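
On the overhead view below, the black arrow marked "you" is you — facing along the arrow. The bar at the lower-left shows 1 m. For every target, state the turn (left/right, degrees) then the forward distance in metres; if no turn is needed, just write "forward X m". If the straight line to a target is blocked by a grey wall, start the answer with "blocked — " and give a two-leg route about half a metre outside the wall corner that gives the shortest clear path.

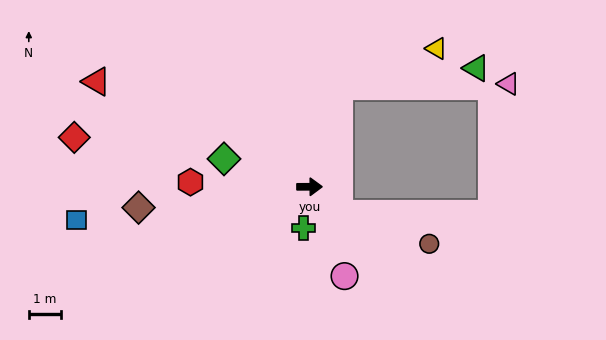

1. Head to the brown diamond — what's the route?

turn right 173°, forward 5.4 m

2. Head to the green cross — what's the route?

turn right 99°, forward 1.3 m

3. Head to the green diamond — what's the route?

turn left 162°, forward 2.8 m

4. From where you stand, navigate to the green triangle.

blocked — turn left 73°, forward 3.3 m, then turn right 65°, forward 4.3 m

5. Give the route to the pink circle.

turn right 69°, forward 3.0 m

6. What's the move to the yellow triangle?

blocked — turn left 73°, forward 3.3 m, then turn right 52°, forward 3.3 m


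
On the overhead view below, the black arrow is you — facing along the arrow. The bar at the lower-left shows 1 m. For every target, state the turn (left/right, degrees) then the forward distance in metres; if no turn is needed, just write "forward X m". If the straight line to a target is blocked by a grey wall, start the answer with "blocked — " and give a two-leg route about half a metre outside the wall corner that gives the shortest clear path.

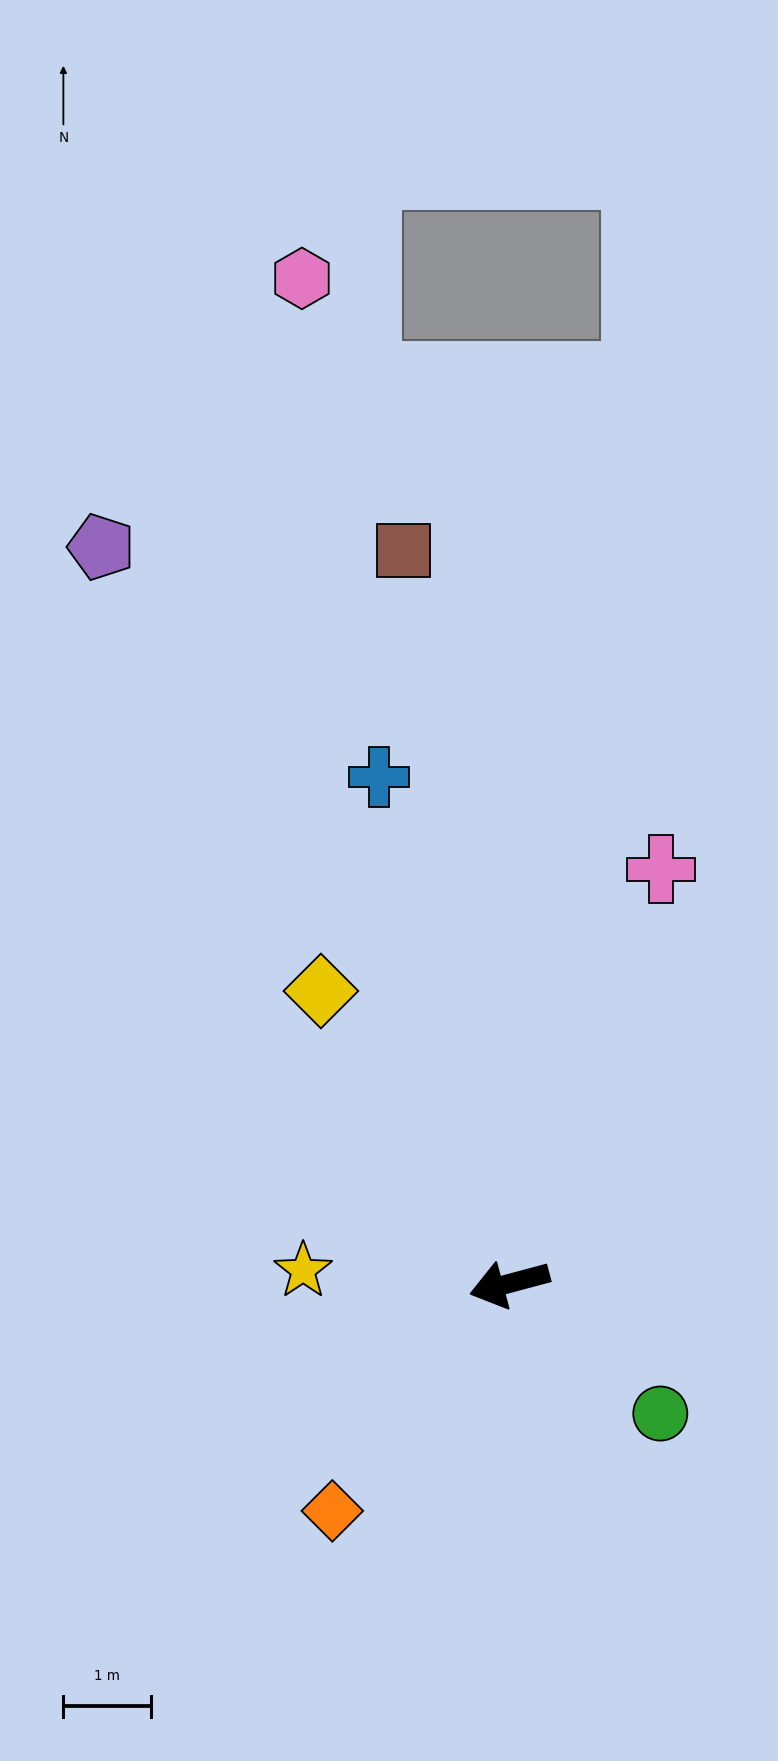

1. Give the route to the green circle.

turn left 124°, forward 2.3 m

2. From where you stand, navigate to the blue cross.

turn right 91°, forward 6.0 m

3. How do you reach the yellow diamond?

turn right 72°, forward 4.0 m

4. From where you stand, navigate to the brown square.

turn right 97°, forward 8.5 m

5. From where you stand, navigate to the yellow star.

turn right 19°, forward 2.4 m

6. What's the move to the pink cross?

turn right 125°, forward 5.0 m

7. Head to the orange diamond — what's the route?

turn left 37°, forward 3.3 m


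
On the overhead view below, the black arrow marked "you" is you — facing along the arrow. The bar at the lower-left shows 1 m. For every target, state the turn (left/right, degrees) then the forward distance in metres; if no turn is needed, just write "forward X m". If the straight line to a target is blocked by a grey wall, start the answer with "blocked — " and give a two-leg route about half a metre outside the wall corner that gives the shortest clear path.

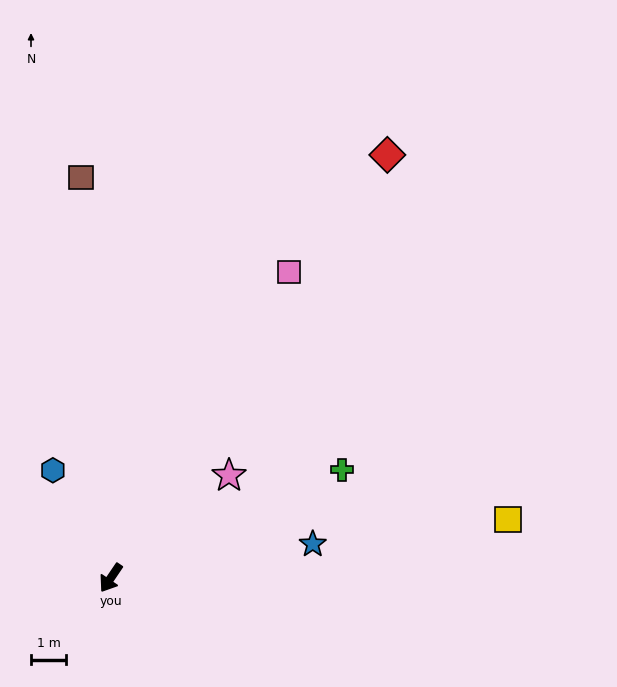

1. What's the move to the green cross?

turn left 149°, forward 7.3 m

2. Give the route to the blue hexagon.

turn right 118°, forward 3.5 m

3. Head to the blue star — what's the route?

turn left 134°, forward 5.8 m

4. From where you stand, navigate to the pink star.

turn left 165°, forward 4.4 m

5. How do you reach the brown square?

turn right 142°, forward 11.4 m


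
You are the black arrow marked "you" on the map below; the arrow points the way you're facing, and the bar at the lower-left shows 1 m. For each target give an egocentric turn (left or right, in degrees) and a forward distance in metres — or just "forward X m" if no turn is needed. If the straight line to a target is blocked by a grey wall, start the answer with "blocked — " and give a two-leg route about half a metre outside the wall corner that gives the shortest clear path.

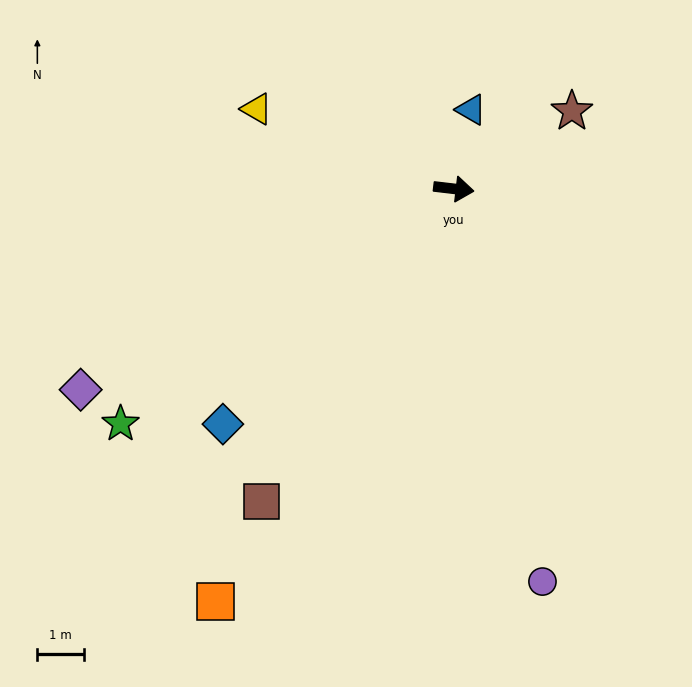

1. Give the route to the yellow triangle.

turn left 165°, forward 4.6 m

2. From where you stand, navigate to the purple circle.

turn right 71°, forward 8.6 m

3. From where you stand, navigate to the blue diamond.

turn right 128°, forward 7.1 m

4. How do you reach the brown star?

turn left 40°, forward 3.0 m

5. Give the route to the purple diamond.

turn right 145°, forward 9.1 m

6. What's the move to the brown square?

turn right 115°, forward 7.9 m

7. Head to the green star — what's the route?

turn right 138°, forward 8.8 m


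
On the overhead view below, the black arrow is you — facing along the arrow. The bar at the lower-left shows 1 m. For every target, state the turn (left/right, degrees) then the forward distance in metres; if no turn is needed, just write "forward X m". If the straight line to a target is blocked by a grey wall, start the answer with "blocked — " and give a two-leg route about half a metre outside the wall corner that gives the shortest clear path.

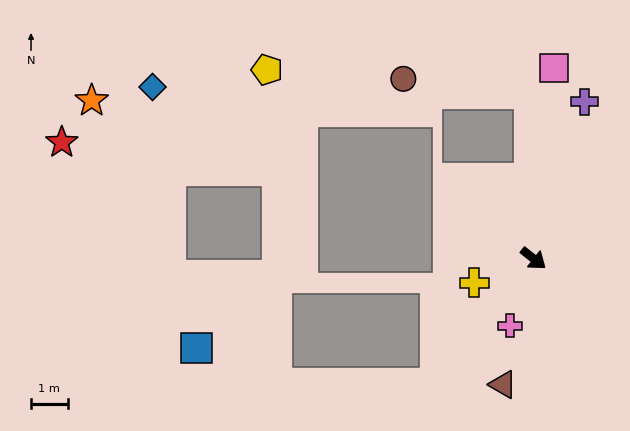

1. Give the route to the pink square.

turn left 122°, forward 5.2 m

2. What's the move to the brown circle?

blocked — turn left 130°, forward 4.5 m, then turn left 82°, forward 3.5 m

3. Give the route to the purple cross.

turn left 110°, forward 4.5 m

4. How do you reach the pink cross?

turn right 71°, forward 1.9 m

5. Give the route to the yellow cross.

turn right 120°, forward 1.7 m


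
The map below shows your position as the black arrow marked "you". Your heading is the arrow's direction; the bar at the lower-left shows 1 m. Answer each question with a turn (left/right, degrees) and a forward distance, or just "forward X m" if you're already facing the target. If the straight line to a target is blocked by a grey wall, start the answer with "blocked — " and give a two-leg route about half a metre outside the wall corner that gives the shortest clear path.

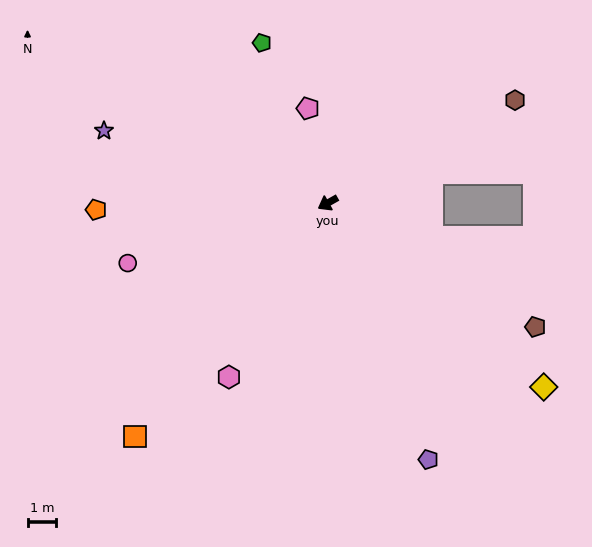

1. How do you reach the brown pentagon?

turn left 120°, forward 8.4 m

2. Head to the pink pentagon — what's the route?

turn right 107°, forward 3.4 m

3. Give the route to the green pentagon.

turn right 97°, forward 6.0 m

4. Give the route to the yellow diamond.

turn left 110°, forward 9.8 m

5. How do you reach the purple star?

turn right 47°, forward 8.2 m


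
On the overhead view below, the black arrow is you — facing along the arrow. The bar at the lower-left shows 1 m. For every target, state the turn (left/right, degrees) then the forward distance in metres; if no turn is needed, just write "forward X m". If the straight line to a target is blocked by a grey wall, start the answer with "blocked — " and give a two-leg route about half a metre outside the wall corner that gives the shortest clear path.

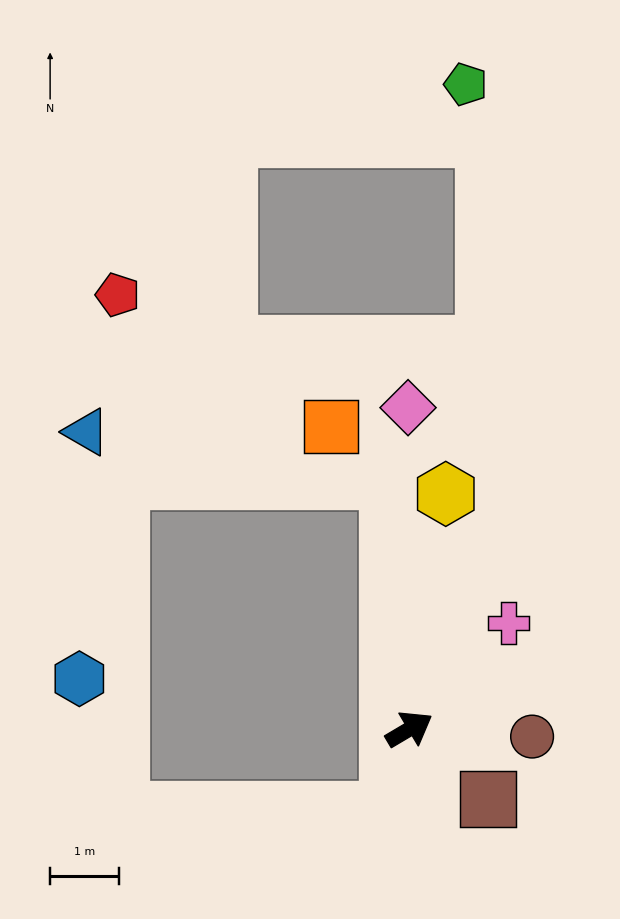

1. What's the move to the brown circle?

turn right 34°, forward 1.8 m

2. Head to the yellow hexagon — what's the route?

turn left 51°, forward 3.5 m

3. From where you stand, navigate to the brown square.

turn right 72°, forward 1.5 m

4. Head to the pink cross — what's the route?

turn left 16°, forward 2.1 m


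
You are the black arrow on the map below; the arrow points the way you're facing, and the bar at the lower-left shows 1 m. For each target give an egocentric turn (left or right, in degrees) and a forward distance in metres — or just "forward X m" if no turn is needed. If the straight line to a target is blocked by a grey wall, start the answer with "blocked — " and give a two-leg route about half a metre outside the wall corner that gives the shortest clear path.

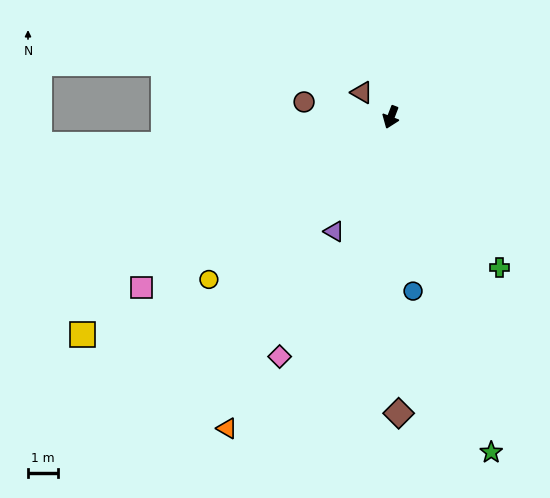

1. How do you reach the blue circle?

turn left 28°, forward 5.8 m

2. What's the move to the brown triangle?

turn right 109°, forward 1.3 m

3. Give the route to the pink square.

turn right 35°, forward 10.0 m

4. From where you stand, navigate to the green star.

turn left 38°, forward 11.6 m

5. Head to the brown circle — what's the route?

turn right 79°, forward 2.9 m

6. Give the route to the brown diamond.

turn left 23°, forward 9.8 m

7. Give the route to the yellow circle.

turn right 27°, forward 8.1 m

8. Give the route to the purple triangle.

turn right 5°, forward 4.2 m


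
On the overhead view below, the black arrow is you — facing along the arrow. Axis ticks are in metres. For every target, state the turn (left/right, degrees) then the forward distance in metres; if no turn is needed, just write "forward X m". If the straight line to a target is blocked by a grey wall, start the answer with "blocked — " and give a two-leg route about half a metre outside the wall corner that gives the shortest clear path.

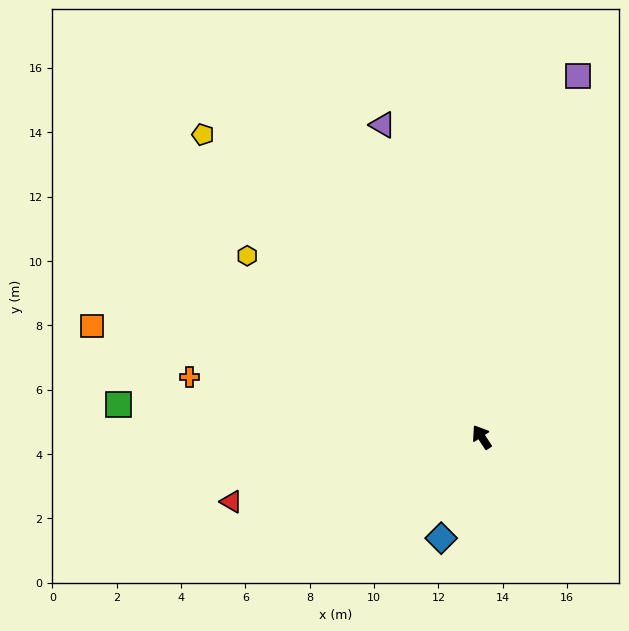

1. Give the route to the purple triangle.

turn right 15°, forward 10.2 m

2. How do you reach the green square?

turn left 52°, forward 11.3 m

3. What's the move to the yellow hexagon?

turn left 19°, forward 9.2 m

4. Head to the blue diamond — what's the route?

turn left 125°, forward 3.4 m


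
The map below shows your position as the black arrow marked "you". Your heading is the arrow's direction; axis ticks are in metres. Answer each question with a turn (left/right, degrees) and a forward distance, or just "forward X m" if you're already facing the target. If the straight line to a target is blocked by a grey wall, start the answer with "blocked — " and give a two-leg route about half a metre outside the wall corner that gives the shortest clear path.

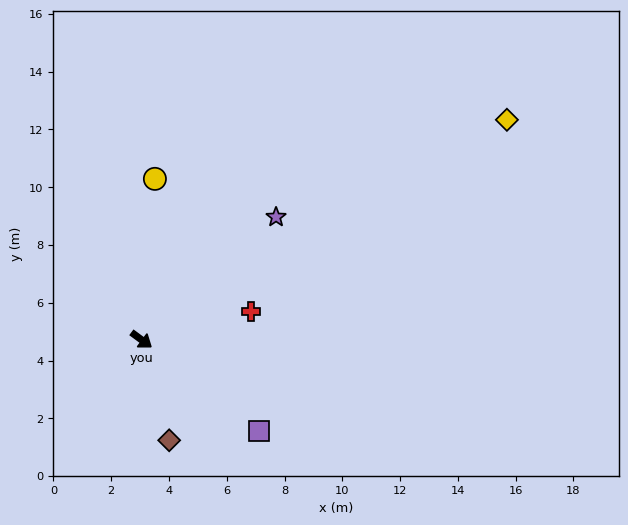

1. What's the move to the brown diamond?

turn right 38°, forward 3.6 m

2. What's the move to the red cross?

turn left 51°, forward 3.9 m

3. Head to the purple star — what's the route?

turn left 79°, forward 6.3 m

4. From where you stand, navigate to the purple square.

forward 5.2 m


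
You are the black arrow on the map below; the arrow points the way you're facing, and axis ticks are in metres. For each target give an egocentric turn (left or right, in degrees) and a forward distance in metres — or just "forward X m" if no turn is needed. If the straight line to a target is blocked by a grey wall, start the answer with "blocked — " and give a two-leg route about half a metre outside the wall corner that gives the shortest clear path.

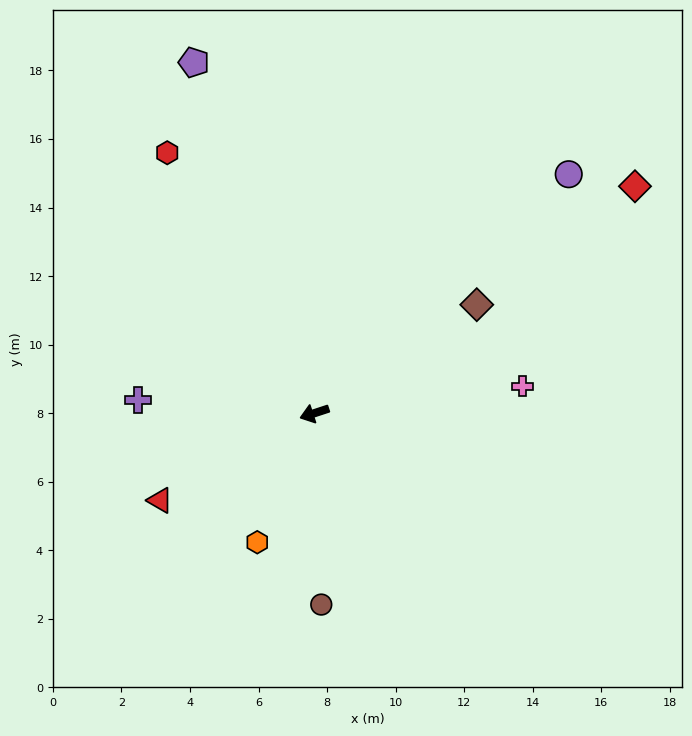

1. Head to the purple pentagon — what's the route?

turn right 89°, forward 10.8 m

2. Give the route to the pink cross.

turn left 169°, forward 6.1 m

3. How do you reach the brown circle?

turn left 74°, forward 5.6 m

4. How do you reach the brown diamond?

turn right 164°, forward 5.7 m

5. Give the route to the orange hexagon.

turn left 48°, forward 4.1 m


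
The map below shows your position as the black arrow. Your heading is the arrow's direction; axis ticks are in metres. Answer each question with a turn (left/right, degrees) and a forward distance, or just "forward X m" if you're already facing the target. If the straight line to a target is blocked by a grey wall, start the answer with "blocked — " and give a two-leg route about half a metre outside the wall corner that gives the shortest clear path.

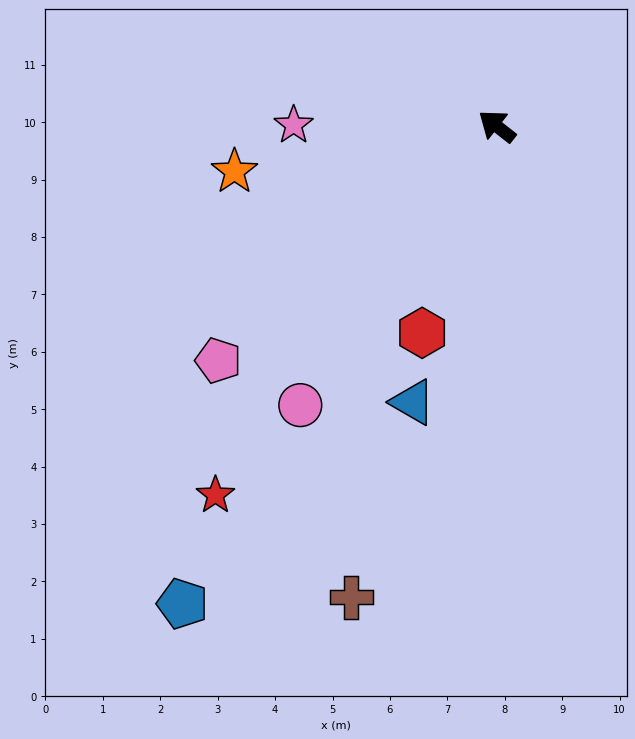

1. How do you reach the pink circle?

turn left 93°, forward 5.9 m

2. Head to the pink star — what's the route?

turn left 38°, forward 3.5 m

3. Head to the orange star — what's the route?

turn left 48°, forward 4.6 m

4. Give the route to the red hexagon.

turn left 108°, forward 3.8 m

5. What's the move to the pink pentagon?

turn left 78°, forward 6.3 m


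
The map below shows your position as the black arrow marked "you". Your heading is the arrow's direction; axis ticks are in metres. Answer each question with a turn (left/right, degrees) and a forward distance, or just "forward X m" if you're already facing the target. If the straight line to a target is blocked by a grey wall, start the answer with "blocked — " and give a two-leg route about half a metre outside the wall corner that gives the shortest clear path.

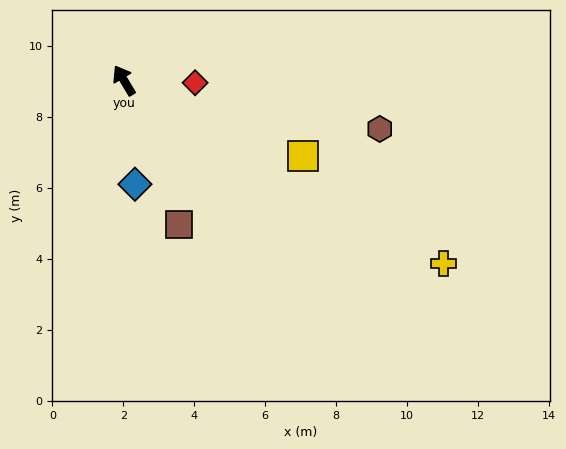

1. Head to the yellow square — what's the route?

turn right 144°, forward 5.5 m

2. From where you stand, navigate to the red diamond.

turn right 123°, forward 2.0 m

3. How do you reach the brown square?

turn left 170°, forward 4.3 m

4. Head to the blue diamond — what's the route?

turn left 155°, forward 2.9 m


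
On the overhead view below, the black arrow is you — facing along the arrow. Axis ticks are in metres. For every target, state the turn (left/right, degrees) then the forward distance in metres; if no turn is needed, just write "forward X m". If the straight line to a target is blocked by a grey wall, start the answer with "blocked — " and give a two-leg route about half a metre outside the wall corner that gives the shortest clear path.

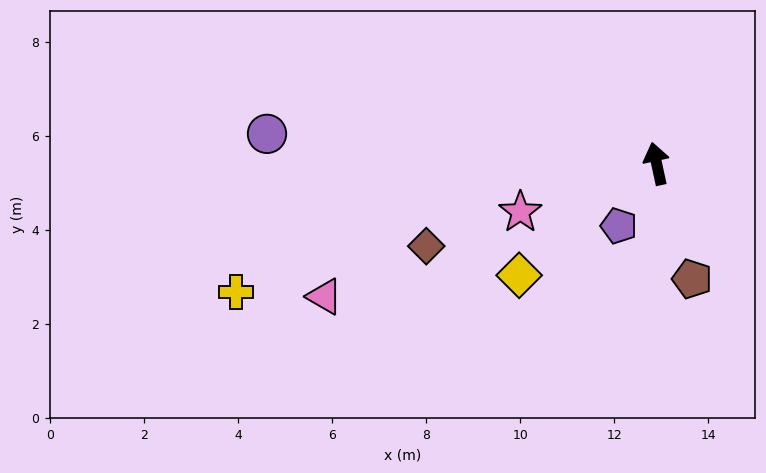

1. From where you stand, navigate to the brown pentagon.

turn right 175°, forward 2.6 m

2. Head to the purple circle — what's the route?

turn left 73°, forward 8.3 m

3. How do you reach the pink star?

turn left 97°, forward 3.1 m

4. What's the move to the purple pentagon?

turn left 137°, forward 1.5 m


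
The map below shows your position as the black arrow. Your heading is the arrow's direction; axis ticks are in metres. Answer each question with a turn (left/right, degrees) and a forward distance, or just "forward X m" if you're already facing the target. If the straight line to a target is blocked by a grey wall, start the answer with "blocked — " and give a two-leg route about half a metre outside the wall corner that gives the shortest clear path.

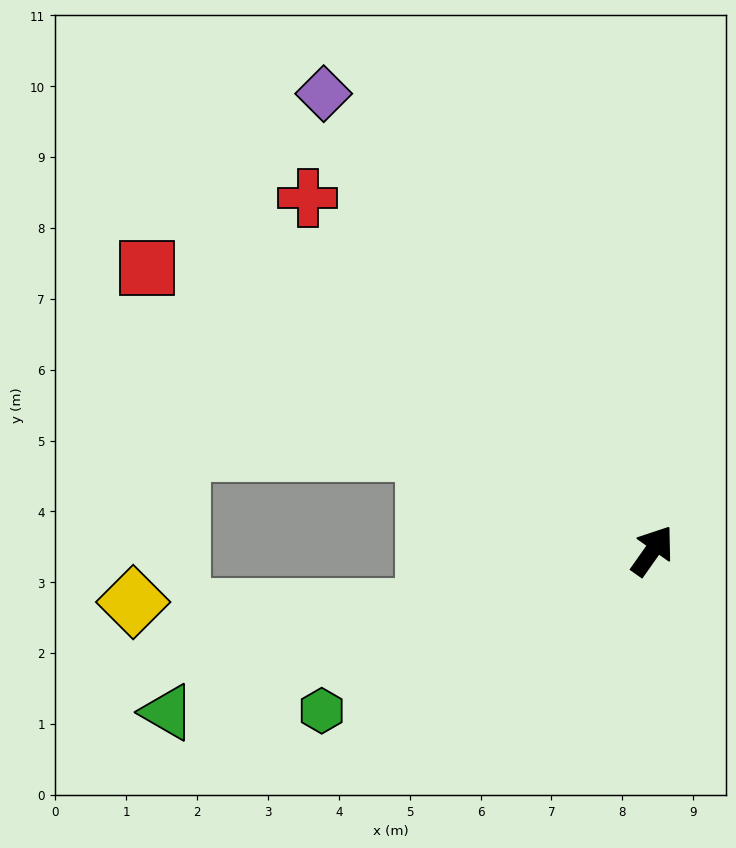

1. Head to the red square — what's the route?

turn left 96°, forward 8.2 m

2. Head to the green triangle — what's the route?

turn left 144°, forward 7.2 m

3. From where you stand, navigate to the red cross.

turn left 80°, forward 7.0 m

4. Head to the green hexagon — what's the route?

turn left 151°, forward 5.2 m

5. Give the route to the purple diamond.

turn left 71°, forward 7.9 m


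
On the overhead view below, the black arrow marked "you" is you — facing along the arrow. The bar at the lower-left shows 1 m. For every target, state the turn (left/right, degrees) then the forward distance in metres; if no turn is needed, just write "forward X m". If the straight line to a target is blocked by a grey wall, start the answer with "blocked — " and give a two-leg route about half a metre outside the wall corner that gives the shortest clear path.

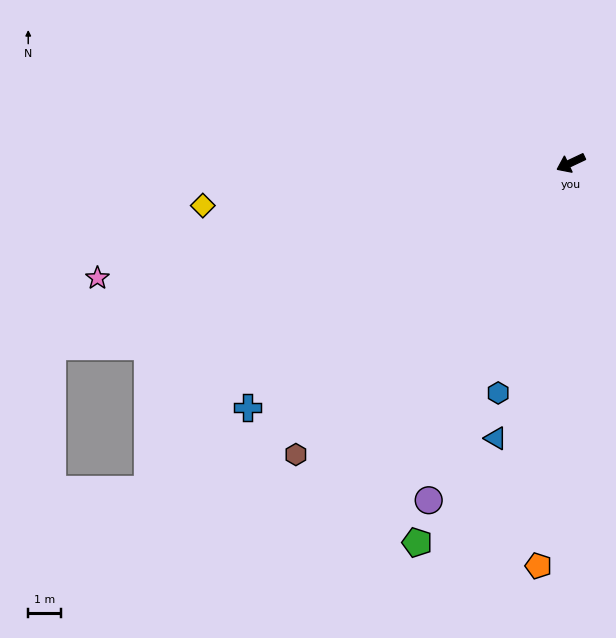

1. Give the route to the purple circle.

turn left 42°, forward 11.3 m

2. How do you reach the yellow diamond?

turn right 19°, forward 11.5 m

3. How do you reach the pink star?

turn right 12°, forward 15.1 m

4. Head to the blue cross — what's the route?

turn left 12°, forward 12.5 m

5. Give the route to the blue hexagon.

turn left 47°, forward 7.5 m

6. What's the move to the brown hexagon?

turn left 21°, forward 12.4 m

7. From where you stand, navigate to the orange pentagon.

turn left 60°, forward 12.5 m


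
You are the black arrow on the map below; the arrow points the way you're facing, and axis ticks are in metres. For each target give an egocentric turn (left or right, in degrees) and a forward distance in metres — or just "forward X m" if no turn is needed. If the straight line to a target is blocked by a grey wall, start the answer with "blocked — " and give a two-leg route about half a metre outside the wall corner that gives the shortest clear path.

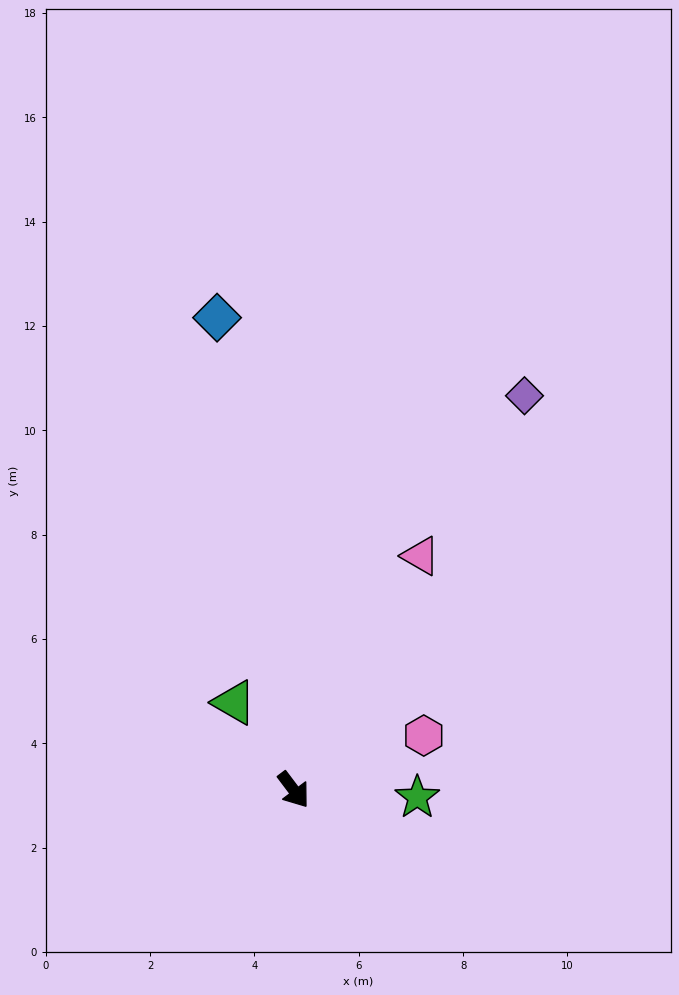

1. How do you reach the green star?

turn left 50°, forward 2.4 m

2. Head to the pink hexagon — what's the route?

turn left 76°, forward 2.7 m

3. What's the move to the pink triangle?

turn left 114°, forward 5.1 m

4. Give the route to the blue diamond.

turn left 152°, forward 9.2 m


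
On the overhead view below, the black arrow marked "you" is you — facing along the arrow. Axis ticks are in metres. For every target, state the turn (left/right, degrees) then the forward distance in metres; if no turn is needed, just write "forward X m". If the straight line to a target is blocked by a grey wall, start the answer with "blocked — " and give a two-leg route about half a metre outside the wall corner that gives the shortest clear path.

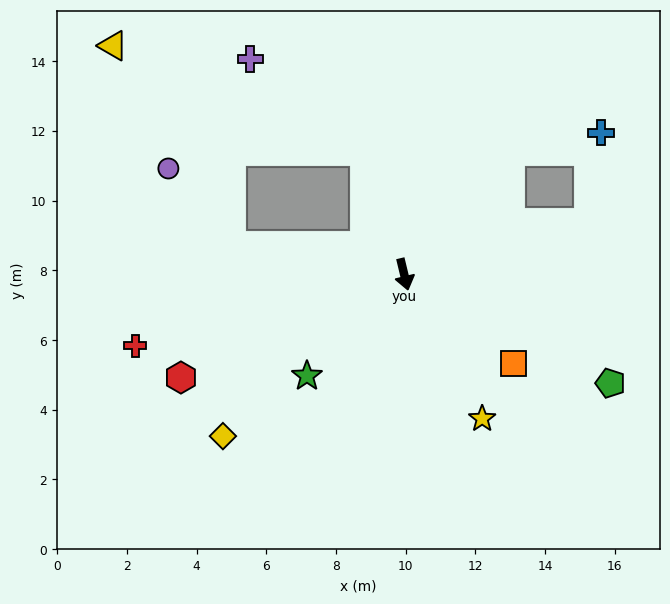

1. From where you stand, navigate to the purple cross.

blocked — turn right 176°, forward 3.7 m, then turn left 34°, forward 4.2 m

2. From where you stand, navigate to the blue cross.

blocked — turn left 126°, forward 4.7 m, then turn right 38°, forward 2.7 m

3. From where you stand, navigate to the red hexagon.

turn right 79°, forward 7.1 m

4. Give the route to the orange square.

turn left 37°, forward 4.0 m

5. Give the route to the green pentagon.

turn left 49°, forward 6.7 m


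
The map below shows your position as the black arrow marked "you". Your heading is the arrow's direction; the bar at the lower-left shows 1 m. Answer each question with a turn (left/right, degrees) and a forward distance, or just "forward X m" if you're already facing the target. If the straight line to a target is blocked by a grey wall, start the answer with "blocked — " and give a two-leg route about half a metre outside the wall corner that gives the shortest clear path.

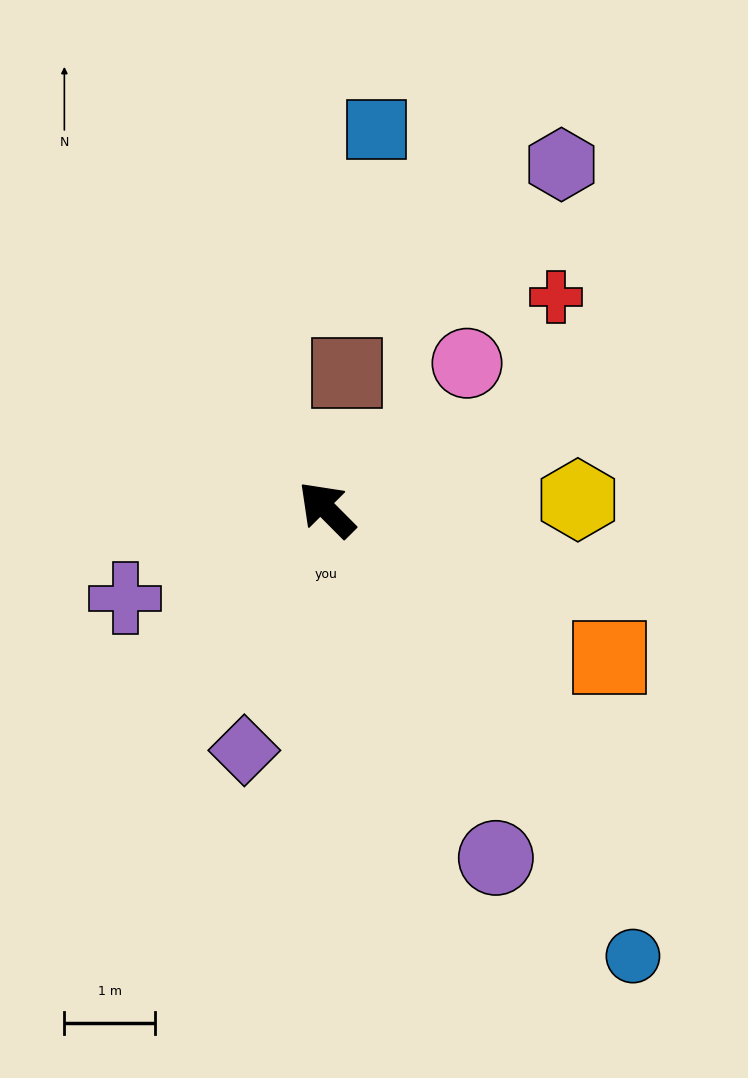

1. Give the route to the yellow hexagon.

turn right 133°, forward 2.8 m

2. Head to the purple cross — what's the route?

turn left 69°, forward 2.4 m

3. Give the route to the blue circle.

turn left 170°, forward 6.0 m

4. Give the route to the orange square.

turn right 162°, forward 3.5 m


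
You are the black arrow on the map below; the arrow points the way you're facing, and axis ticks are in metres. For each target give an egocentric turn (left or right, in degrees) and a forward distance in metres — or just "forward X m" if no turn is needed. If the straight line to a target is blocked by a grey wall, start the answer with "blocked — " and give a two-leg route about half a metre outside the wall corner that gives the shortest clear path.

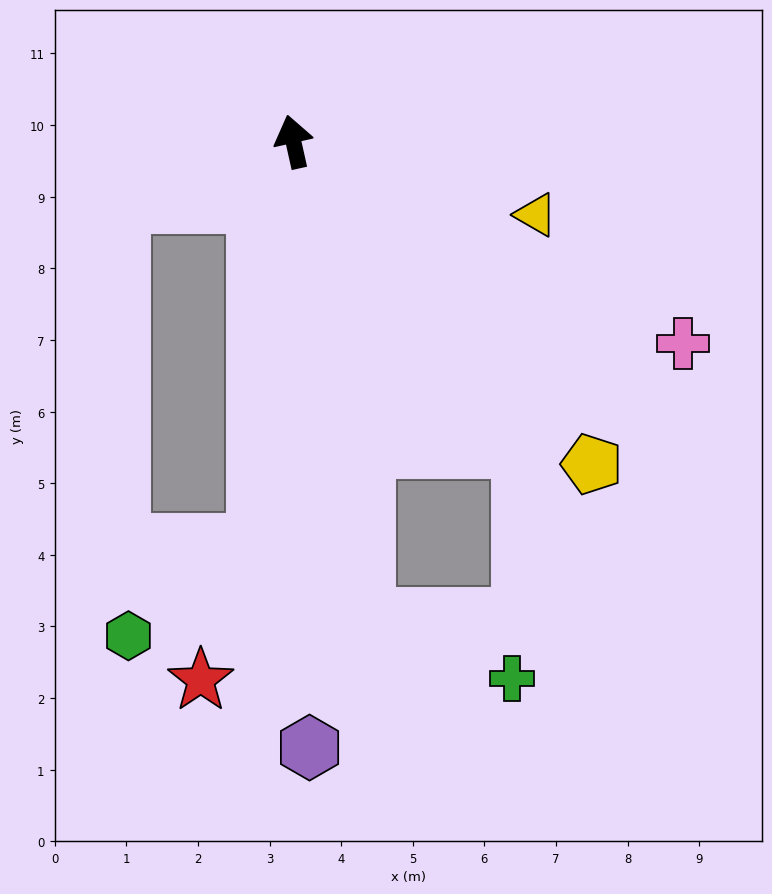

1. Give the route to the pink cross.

turn right 130°, forward 6.1 m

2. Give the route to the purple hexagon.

turn left 169°, forward 8.5 m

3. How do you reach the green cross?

blocked — turn left 176°, forward 6.7 m, then turn left 59°, forward 2.2 m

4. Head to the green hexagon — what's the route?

blocked — turn left 162°, forward 5.6 m, then turn right 49°, forward 2.2 m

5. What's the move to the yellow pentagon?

turn right 150°, forward 6.1 m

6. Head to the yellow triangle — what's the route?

turn right 119°, forward 3.5 m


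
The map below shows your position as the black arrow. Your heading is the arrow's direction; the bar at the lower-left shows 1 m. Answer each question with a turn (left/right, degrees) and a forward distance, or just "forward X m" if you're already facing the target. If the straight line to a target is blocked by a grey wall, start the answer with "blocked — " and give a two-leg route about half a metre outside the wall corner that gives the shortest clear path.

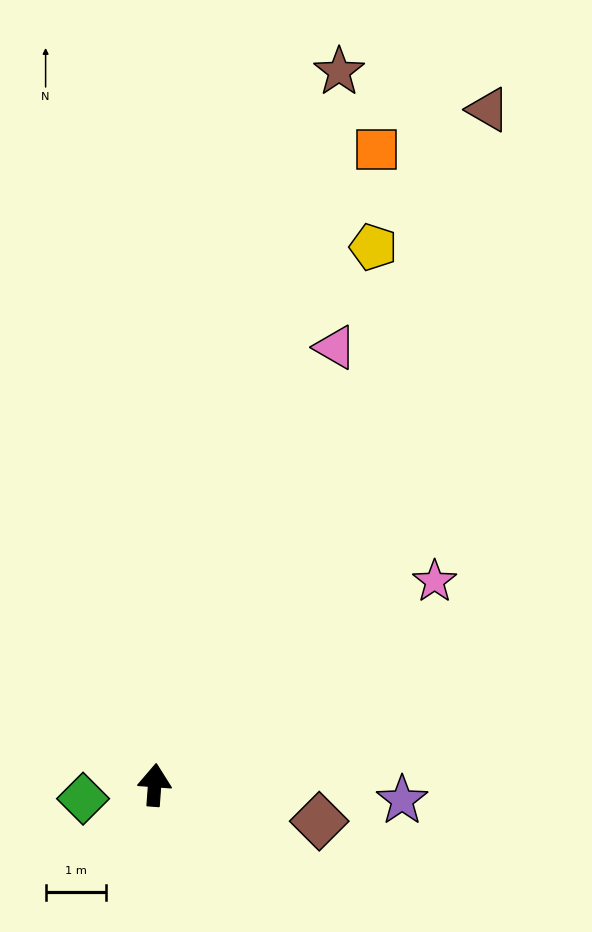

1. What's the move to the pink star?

turn right 50°, forward 5.7 m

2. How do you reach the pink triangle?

turn right 18°, forward 7.8 m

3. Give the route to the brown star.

turn right 10°, forward 12.1 m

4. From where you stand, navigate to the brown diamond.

turn right 98°, forward 2.8 m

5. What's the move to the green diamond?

turn left 105°, forward 1.2 m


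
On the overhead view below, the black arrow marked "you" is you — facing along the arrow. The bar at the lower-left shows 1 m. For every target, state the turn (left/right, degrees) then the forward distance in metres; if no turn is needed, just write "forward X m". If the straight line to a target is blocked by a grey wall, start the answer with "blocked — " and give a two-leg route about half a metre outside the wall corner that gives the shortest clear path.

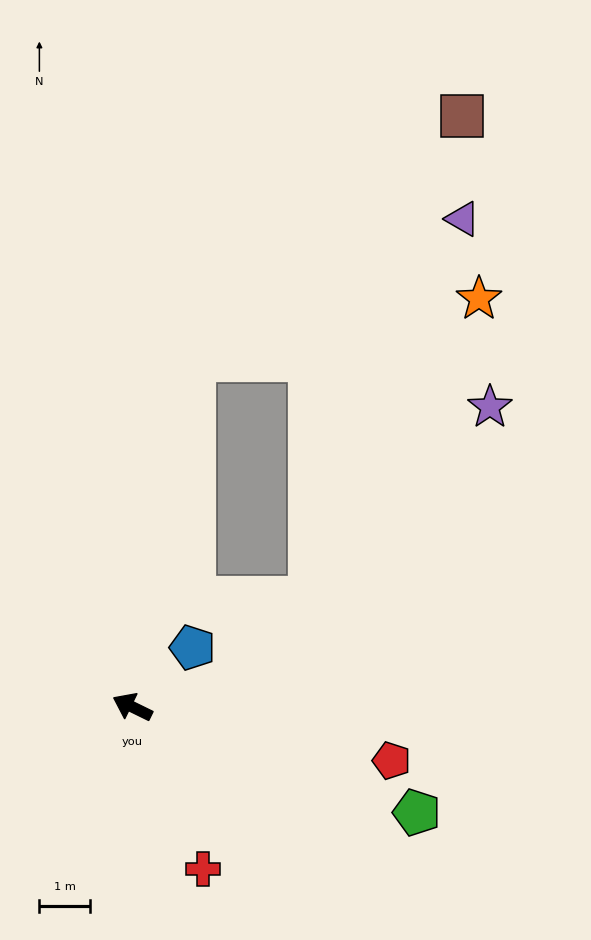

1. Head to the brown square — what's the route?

blocked — turn right 74°, forward 7.0 m, then turn right 38°, forward 7.2 m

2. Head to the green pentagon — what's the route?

turn right 174°, forward 6.0 m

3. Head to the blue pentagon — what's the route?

turn right 109°, forward 1.7 m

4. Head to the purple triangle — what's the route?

blocked — turn right 74°, forward 7.0 m, then turn right 52°, forward 6.0 m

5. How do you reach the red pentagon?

turn right 166°, forward 5.2 m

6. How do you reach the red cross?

turn left 140°, forward 3.5 m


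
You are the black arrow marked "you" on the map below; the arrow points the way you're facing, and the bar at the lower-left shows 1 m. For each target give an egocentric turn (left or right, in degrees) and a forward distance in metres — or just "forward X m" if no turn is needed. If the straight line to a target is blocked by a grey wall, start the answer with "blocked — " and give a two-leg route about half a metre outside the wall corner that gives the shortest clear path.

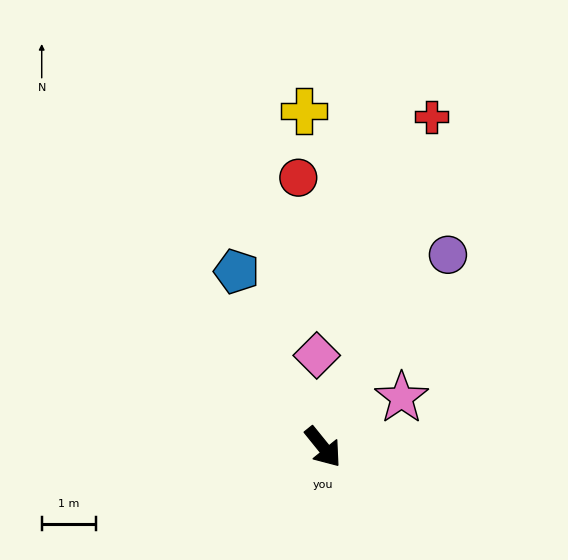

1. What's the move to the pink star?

turn left 83°, forward 1.7 m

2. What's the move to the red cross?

turn left 123°, forward 6.4 m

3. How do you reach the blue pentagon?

turn left 167°, forward 3.6 m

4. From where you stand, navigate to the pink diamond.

turn left 145°, forward 1.7 m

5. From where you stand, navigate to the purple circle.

turn left 108°, forward 4.2 m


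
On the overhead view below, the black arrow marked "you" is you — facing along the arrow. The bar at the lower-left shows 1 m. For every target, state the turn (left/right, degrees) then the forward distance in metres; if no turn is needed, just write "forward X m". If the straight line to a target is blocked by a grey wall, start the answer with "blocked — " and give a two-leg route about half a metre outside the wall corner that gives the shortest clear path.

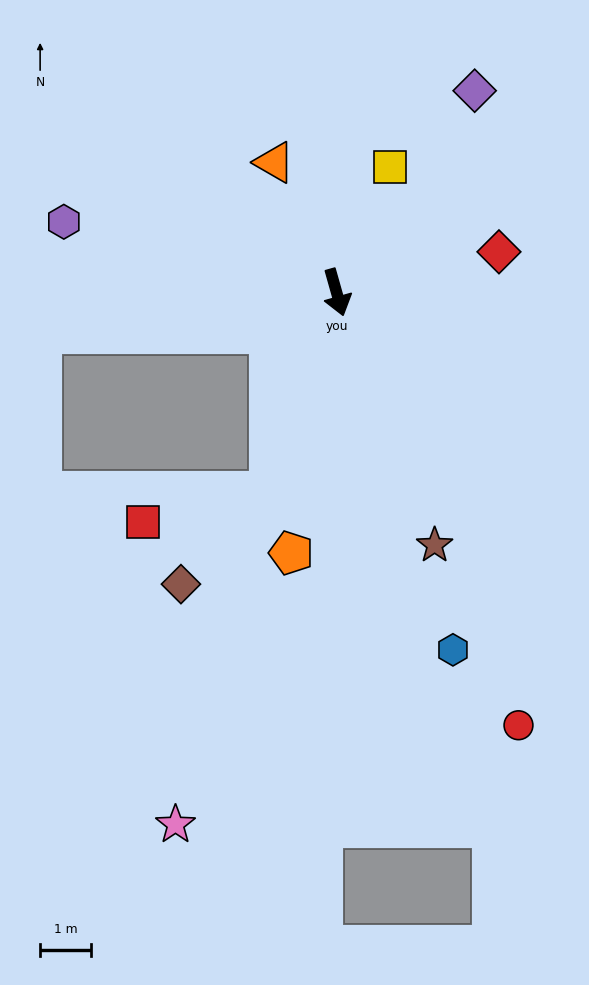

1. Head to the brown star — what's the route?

turn left 5°, forward 5.4 m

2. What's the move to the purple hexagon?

turn right 120°, forward 5.6 m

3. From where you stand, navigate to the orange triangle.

turn right 170°, forward 2.8 m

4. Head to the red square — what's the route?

blocked — turn right 34°, forward 4.2 m, then turn right 59°, forward 2.6 m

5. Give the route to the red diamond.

turn left 88°, forward 3.3 m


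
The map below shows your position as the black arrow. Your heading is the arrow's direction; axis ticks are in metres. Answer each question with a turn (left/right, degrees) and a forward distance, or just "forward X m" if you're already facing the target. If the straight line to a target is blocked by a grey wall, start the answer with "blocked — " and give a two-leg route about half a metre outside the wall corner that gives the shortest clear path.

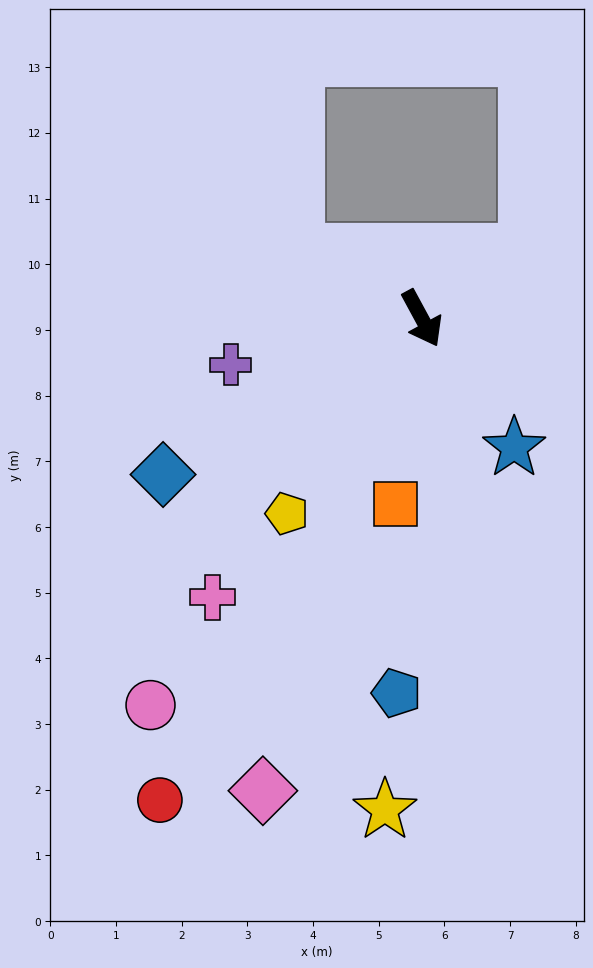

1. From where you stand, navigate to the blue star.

turn left 7°, forward 2.4 m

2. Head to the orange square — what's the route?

turn right 36°, forward 2.9 m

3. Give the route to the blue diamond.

turn right 87°, forward 4.6 m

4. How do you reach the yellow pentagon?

turn right 63°, forward 3.6 m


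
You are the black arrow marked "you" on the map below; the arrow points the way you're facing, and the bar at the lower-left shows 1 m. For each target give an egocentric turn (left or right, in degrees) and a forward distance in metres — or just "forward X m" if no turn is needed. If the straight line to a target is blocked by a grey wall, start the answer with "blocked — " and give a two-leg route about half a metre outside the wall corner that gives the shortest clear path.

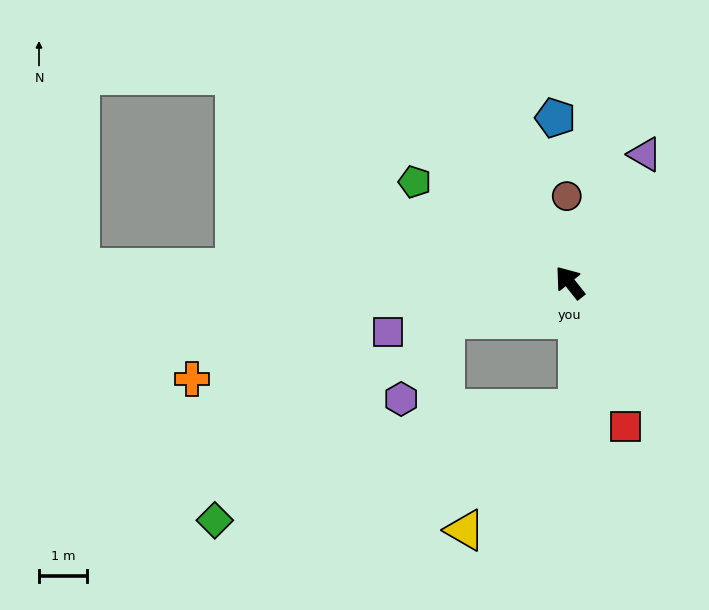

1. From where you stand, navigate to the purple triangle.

turn right 69°, forward 3.1 m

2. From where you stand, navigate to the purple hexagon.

blocked — turn left 67°, forward 2.7 m, then turn left 46°, forward 1.9 m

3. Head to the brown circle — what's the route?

turn right 37°, forward 1.8 m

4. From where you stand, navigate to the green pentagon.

turn left 19°, forward 3.9 m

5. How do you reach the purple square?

turn left 67°, forward 3.9 m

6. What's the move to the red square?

turn left 163°, forward 3.2 m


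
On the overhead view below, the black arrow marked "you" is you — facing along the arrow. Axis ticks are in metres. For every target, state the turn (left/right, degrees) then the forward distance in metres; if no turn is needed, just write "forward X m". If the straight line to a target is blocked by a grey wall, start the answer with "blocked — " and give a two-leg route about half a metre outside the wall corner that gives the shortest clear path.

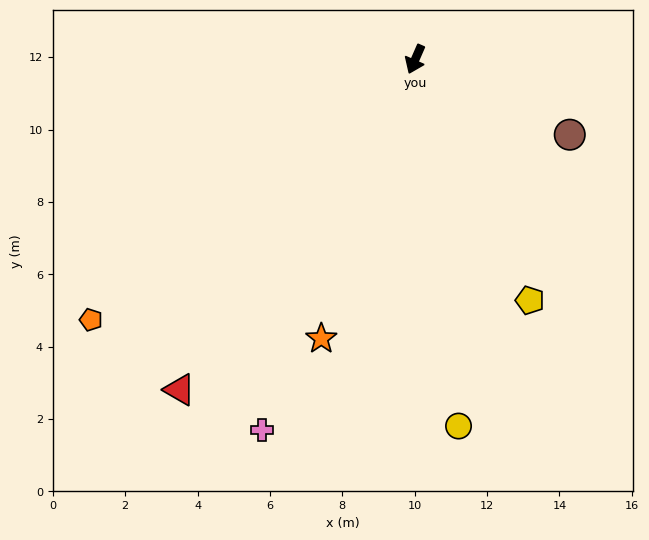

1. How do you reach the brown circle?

turn left 88°, forward 4.8 m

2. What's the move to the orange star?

turn left 5°, forward 8.1 m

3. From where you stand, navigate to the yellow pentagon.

turn left 49°, forward 7.4 m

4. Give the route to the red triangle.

turn right 12°, forward 11.2 m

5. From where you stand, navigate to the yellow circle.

turn left 30°, forward 10.2 m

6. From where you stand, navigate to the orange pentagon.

turn right 28°, forward 11.5 m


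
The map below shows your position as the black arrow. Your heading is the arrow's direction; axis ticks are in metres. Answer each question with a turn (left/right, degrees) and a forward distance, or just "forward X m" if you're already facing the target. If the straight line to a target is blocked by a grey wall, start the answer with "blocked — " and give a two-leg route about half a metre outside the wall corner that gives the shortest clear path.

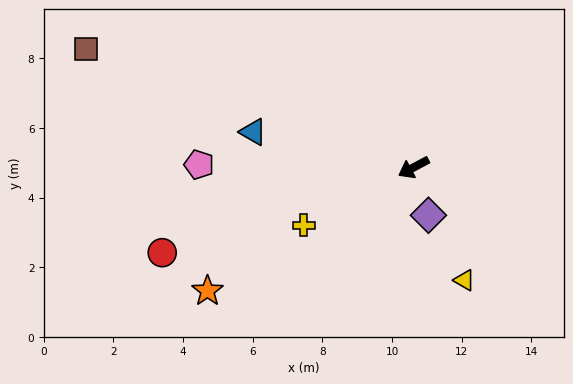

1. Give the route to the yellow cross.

forward 3.6 m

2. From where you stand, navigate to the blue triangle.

turn right 41°, forward 4.7 m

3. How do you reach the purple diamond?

turn left 79°, forward 1.4 m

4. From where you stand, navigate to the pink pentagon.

turn right 29°, forward 6.2 m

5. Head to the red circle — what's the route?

turn right 9°, forward 7.6 m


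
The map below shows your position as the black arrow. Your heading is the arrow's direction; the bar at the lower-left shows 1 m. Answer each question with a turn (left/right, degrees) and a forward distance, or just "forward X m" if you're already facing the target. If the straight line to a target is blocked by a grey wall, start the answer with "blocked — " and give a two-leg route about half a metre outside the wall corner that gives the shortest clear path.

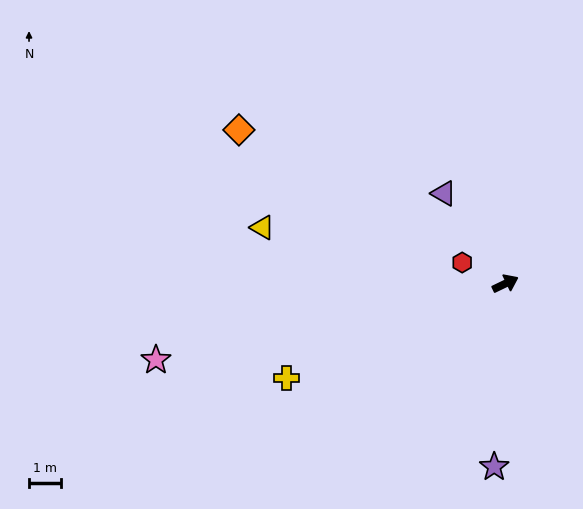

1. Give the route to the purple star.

turn right 119°, forward 5.8 m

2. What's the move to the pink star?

turn left 167°, forward 11.3 m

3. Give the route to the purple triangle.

turn left 99°, forward 3.5 m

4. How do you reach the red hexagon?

turn left 128°, forward 1.5 m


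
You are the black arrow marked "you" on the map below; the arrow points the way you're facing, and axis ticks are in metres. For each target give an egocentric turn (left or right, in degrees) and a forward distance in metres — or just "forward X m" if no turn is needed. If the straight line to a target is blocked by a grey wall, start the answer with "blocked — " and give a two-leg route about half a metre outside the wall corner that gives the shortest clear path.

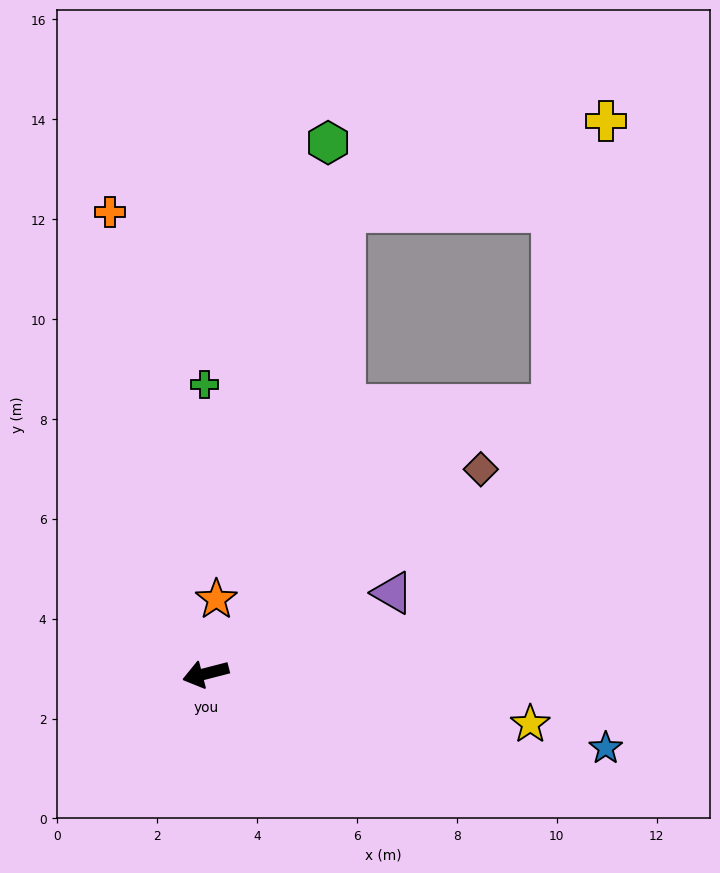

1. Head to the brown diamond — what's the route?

turn right 158°, forward 6.9 m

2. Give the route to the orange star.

turn right 113°, forward 1.5 m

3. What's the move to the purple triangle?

turn right 171°, forward 4.1 m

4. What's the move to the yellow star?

turn left 157°, forward 6.6 m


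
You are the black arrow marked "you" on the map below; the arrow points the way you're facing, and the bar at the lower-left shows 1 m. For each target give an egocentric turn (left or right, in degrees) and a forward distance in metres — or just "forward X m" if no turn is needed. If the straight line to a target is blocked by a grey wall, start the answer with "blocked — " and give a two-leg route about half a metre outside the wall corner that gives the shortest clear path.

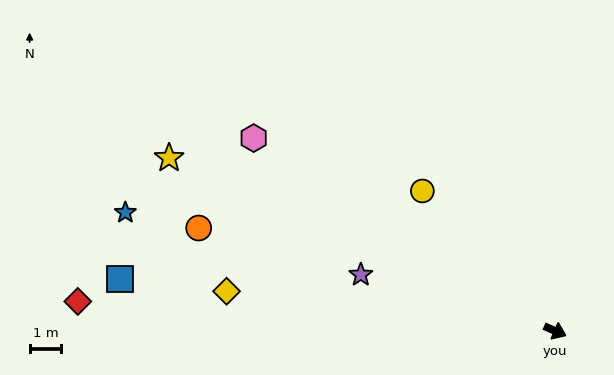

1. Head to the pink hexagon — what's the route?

turn left 171°, forward 11.3 m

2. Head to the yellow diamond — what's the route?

turn right 163°, forward 10.4 m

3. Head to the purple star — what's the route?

turn right 173°, forward 6.4 m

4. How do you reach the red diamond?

turn right 160°, forward 15.1 m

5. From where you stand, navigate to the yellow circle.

turn left 157°, forward 6.1 m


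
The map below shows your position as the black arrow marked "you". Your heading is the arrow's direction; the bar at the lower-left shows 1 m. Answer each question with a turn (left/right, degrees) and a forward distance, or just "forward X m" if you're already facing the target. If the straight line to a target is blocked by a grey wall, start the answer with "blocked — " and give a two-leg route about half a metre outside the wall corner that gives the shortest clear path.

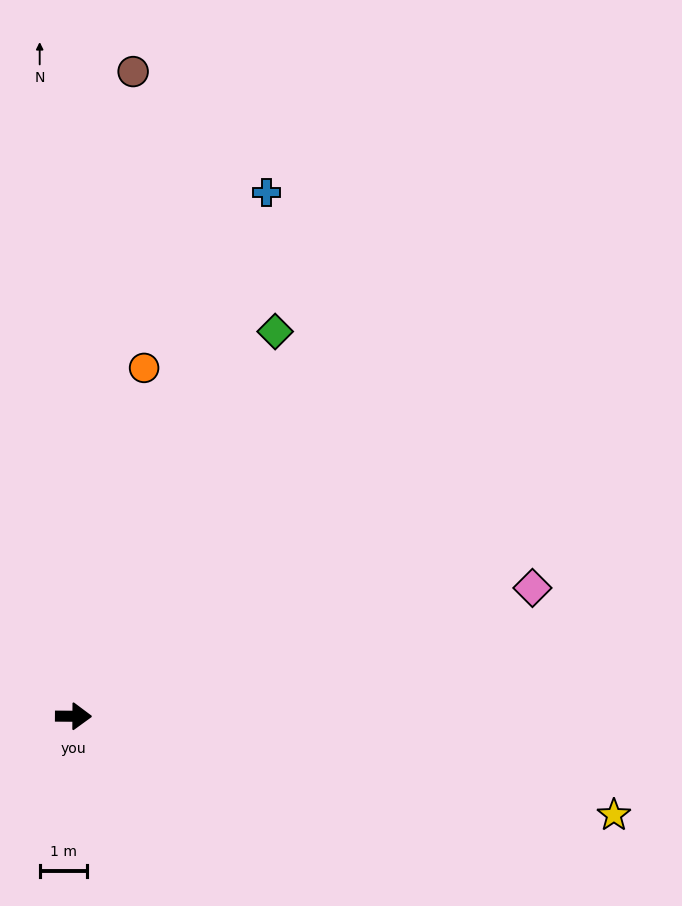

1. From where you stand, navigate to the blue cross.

turn left 70°, forward 11.8 m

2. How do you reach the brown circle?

turn left 85°, forward 13.6 m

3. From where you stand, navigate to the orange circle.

turn left 79°, forward 7.5 m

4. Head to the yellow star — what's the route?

turn right 10°, forward 11.6 m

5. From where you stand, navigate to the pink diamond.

turn left 16°, forward 10.0 m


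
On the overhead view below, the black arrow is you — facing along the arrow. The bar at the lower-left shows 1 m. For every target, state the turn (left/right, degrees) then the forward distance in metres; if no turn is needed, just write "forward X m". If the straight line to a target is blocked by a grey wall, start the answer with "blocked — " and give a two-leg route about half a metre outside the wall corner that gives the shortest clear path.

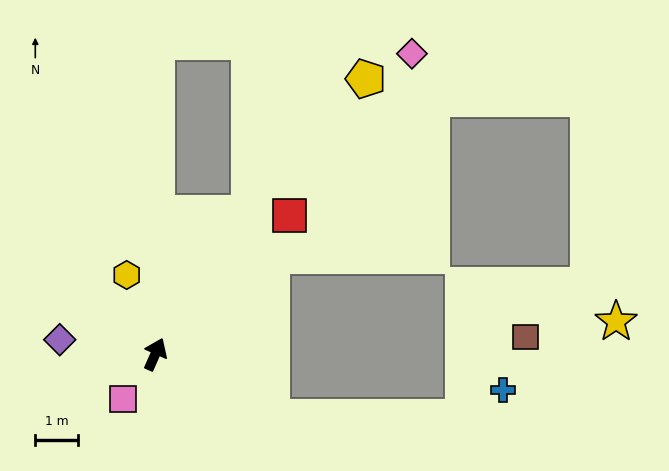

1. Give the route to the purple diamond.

turn left 105°, forward 2.3 m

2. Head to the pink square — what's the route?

turn left 168°, forward 1.3 m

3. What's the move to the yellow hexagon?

turn left 44°, forward 2.0 m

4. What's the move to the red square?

turn right 20°, forward 4.6 m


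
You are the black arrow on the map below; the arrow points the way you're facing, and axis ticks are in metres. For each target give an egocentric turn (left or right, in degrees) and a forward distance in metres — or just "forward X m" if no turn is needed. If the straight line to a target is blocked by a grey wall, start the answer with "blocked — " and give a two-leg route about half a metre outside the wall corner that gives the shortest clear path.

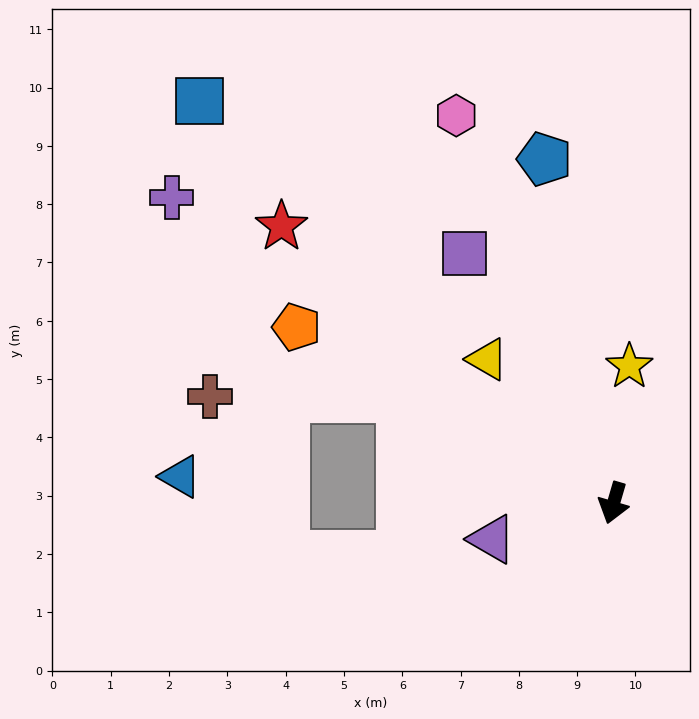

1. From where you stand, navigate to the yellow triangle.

turn right 122°, forward 3.3 m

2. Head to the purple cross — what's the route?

turn right 108°, forward 9.2 m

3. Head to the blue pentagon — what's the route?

turn right 152°, forward 6.0 m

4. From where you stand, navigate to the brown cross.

blocked — turn right 100°, forward 4.1 m, then turn left 26°, forward 3.3 m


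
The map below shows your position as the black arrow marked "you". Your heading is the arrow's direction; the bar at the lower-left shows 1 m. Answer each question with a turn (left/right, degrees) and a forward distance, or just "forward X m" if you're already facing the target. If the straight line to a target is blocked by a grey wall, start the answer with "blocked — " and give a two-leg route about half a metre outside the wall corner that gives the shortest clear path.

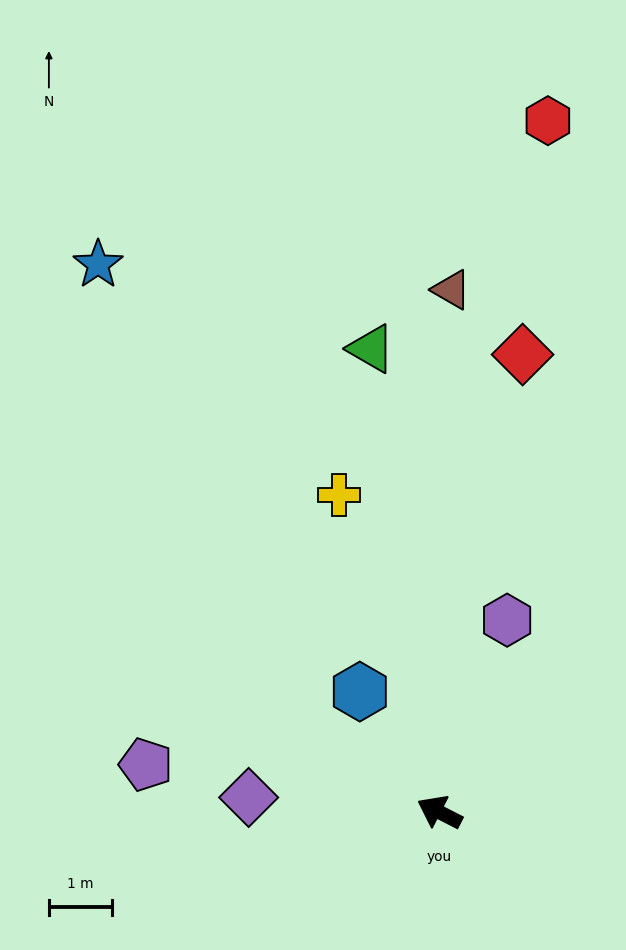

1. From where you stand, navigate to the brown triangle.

turn right 64°, forward 8.3 m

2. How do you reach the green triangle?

turn right 55°, forward 7.4 m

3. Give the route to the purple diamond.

turn left 23°, forward 3.0 m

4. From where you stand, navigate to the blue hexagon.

turn right 29°, forward 2.3 m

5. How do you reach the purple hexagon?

turn right 82°, forward 3.2 m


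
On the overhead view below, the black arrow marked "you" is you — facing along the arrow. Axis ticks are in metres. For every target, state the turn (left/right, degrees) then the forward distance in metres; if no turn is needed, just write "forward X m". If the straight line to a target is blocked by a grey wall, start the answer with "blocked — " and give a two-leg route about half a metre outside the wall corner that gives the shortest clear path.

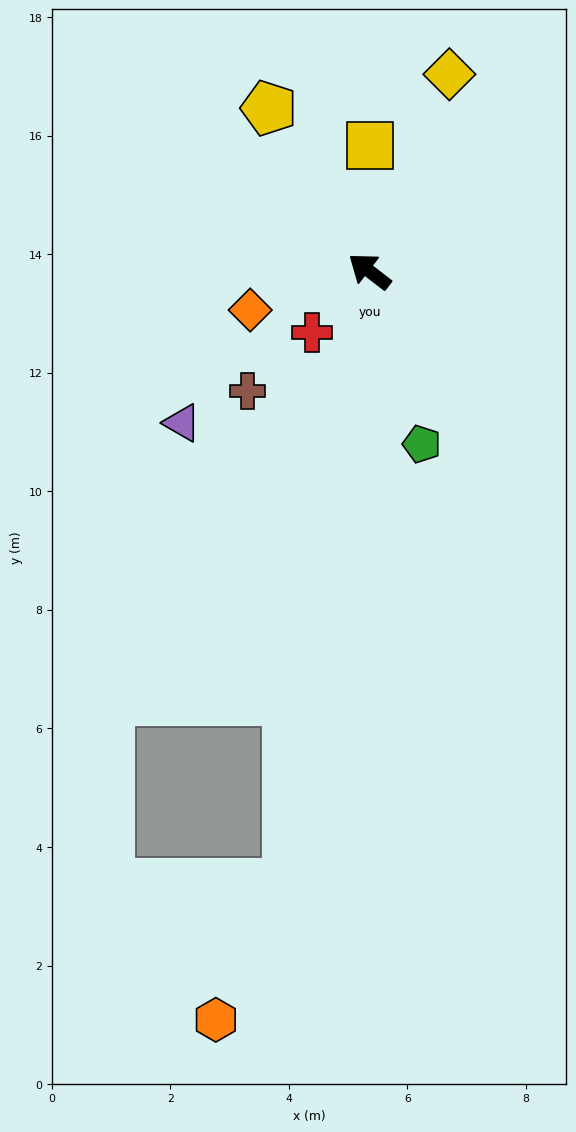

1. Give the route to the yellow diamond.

turn right 74°, forward 3.6 m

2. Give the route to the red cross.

turn left 85°, forward 1.4 m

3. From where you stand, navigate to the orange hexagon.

blocked — turn left 120°, forward 10.4 m, then turn right 20°, forward 2.6 m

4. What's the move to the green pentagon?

turn left 144°, forward 3.0 m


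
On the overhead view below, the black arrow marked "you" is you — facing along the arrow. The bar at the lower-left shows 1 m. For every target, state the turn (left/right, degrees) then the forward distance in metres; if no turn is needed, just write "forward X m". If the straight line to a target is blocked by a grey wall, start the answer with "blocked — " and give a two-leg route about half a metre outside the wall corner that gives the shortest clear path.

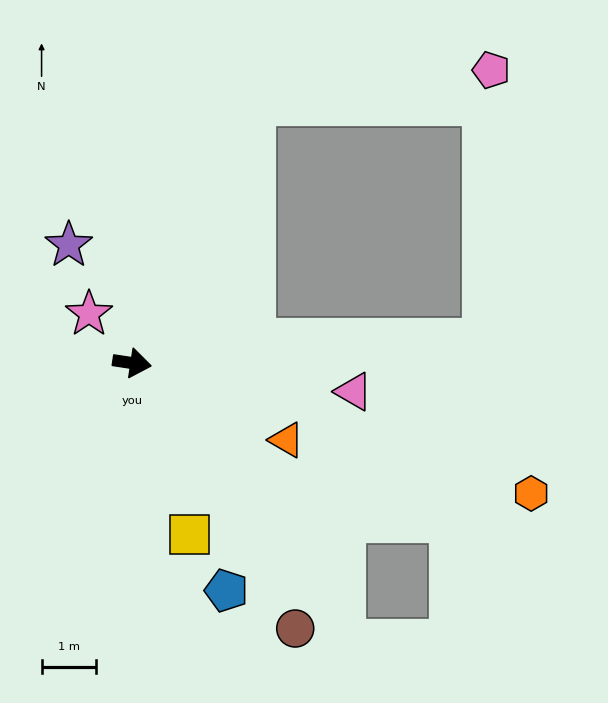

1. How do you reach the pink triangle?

forward 4.1 m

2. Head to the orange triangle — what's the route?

turn right 18°, forward 3.2 m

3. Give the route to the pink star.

turn left 140°, forward 1.2 m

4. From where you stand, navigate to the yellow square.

turn right 63°, forward 3.4 m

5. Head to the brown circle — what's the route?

turn right 50°, forward 5.8 m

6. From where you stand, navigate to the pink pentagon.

blocked — turn left 74°, forward 5.3 m, then turn right 58°, forward 4.5 m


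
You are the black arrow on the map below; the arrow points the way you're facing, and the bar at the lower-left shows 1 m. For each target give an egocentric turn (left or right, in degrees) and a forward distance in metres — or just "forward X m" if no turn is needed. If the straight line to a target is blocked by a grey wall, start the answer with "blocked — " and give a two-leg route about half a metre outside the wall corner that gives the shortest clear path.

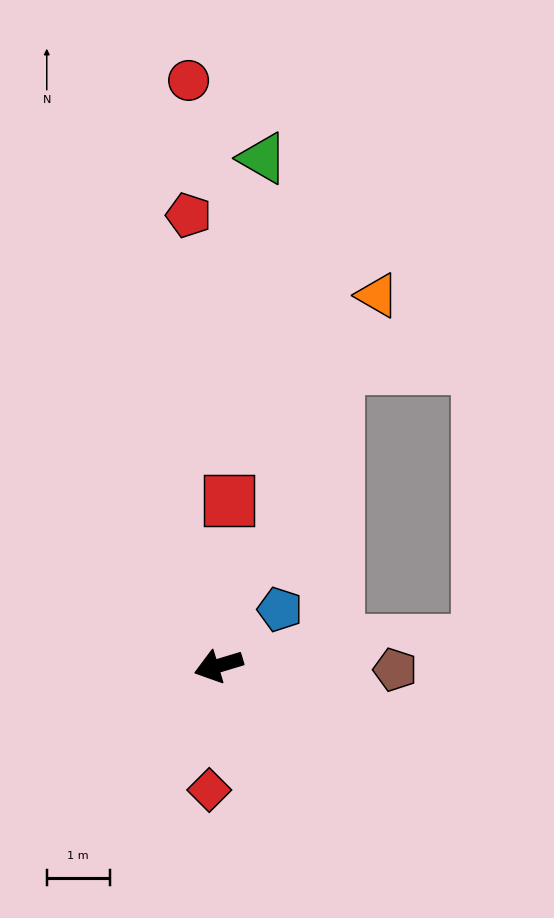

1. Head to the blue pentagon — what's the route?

turn right 154°, forward 1.3 m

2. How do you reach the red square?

turn right 110°, forward 2.6 m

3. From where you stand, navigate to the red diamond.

turn left 69°, forward 2.0 m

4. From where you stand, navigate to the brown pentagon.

turn left 162°, forward 2.8 m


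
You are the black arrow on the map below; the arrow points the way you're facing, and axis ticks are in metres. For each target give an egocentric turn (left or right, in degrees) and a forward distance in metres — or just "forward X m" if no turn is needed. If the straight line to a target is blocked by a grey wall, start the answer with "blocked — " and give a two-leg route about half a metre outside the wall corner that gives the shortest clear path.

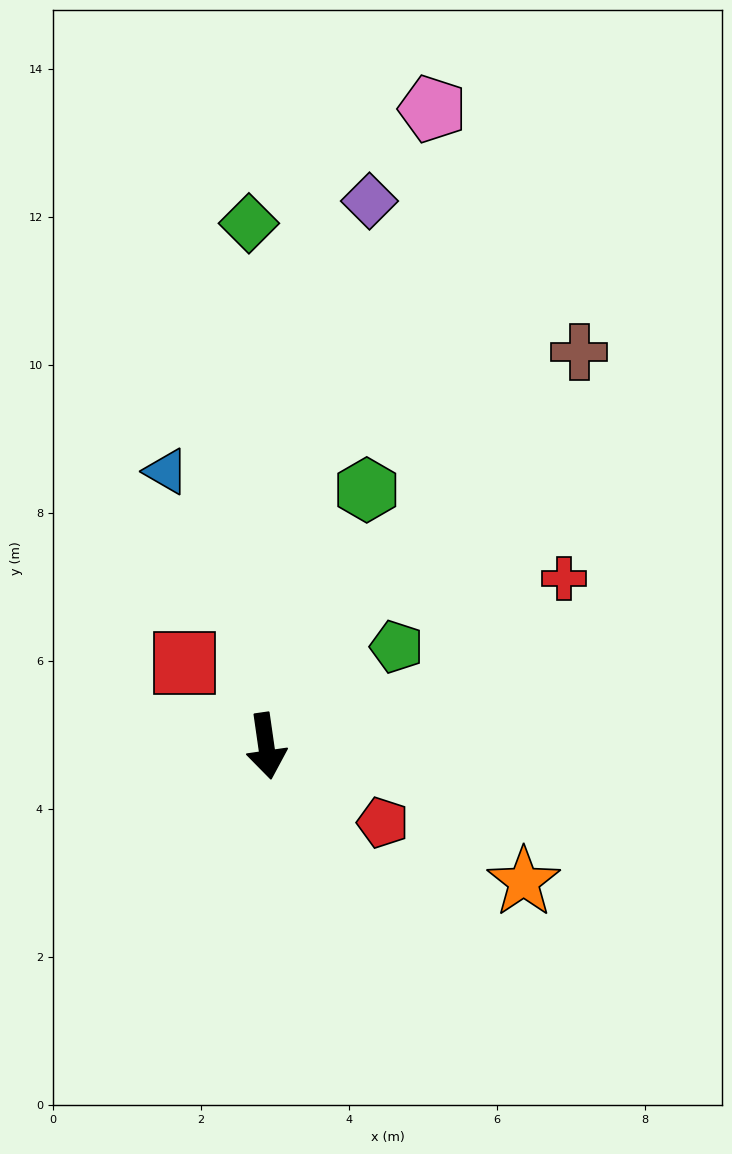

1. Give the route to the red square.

turn right 144°, forward 1.6 m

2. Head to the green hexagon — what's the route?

turn left 150°, forward 3.7 m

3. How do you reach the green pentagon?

turn left 119°, forward 2.2 m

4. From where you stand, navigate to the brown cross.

turn left 133°, forward 6.8 m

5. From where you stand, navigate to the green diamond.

turn left 174°, forward 7.1 m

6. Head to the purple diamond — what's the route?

turn left 161°, forward 7.5 m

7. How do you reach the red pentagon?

turn left 49°, forward 1.9 m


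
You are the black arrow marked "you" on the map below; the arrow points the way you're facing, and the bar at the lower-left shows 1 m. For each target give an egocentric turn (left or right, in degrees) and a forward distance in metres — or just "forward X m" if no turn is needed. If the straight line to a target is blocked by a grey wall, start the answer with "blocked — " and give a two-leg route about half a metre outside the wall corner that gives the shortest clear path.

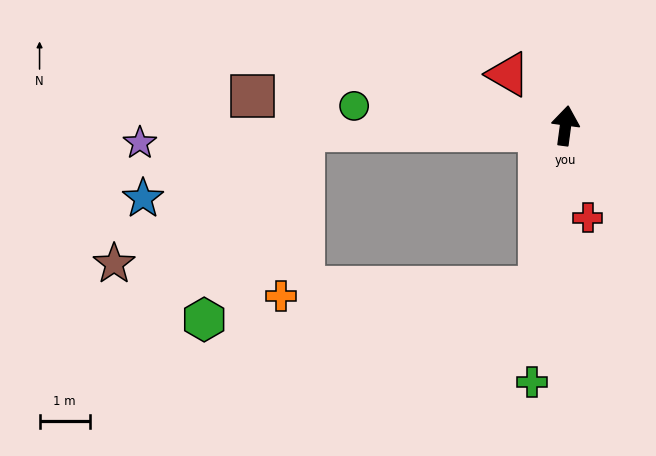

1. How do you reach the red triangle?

turn left 56°, forward 1.5 m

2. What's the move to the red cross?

turn right 159°, forward 1.9 m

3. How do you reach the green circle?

turn left 92°, forward 4.2 m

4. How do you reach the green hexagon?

blocked — turn left 99°, forward 5.2 m, then turn left 61°, forward 4.2 m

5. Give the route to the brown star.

blocked — turn left 99°, forward 5.2 m, then turn left 34°, forward 4.6 m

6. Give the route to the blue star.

blocked — turn left 99°, forward 5.2 m, then turn left 22°, forward 3.4 m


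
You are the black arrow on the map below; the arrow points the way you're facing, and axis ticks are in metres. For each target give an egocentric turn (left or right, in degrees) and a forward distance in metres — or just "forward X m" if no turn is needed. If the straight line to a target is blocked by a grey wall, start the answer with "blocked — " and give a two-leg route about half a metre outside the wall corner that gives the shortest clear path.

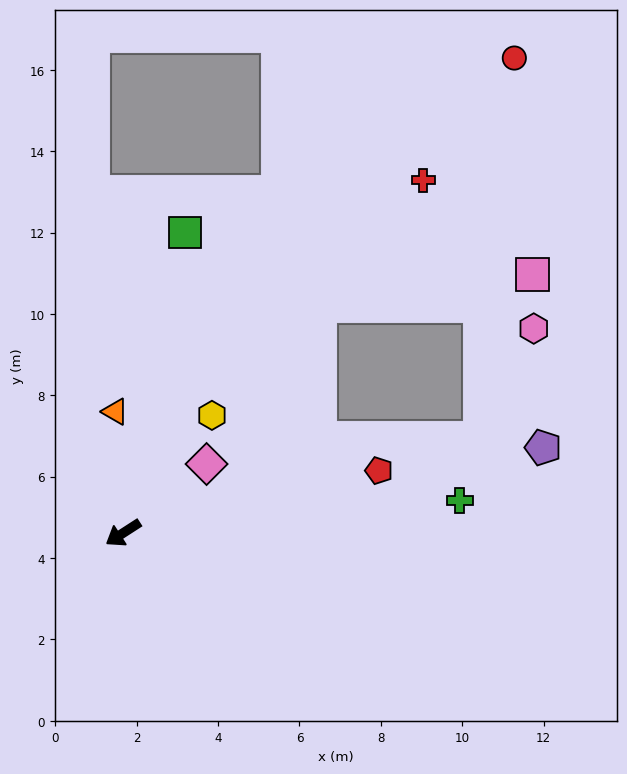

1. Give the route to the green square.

turn right 134°, forward 7.5 m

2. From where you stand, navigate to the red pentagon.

turn left 161°, forward 6.5 m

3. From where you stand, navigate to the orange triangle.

turn right 119°, forward 3.0 m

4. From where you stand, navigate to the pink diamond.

turn right 173°, forward 2.7 m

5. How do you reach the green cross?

turn left 153°, forward 8.3 m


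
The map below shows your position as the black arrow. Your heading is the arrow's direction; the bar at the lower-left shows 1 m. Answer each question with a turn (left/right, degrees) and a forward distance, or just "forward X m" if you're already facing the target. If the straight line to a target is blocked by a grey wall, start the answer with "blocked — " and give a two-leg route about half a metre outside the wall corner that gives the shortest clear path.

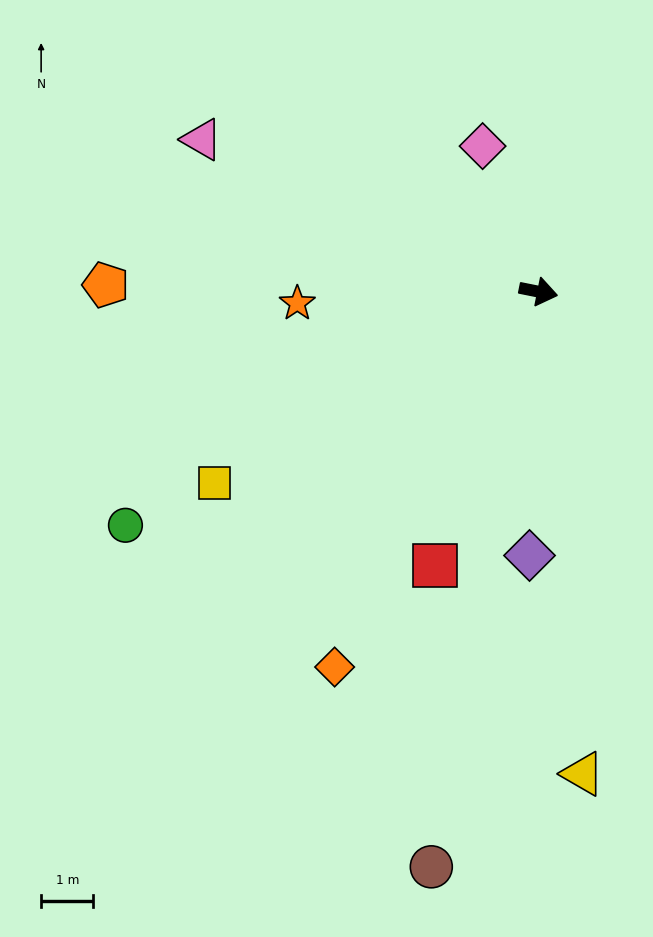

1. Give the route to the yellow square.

turn right 138°, forward 7.2 m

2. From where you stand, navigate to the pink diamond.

turn left 122°, forward 3.0 m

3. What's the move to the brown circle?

turn right 89°, forward 11.2 m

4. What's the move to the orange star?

turn right 166°, forward 4.6 m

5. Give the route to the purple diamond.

turn right 81°, forward 5.0 m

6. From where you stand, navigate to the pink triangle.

turn left 167°, forward 7.1 m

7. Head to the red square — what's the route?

turn right 99°, forward 5.6 m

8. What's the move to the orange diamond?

turn right 107°, forward 8.2 m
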